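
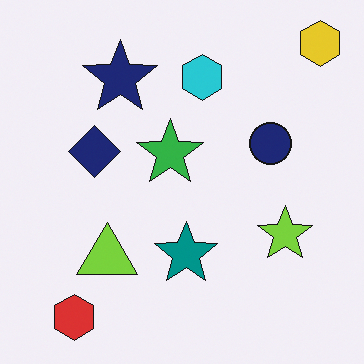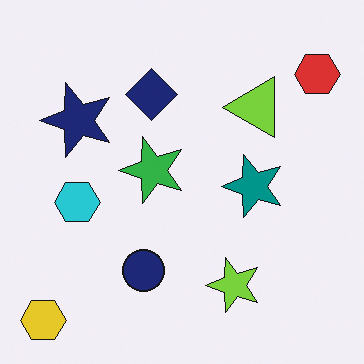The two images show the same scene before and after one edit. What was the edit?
The transformation is: transposed (reflected across the top-left ↔ bottom-right diagonal).

Shapes have swapped their row and column positions — what was in the top-right is now in the bottom-left — a diagonal reflection.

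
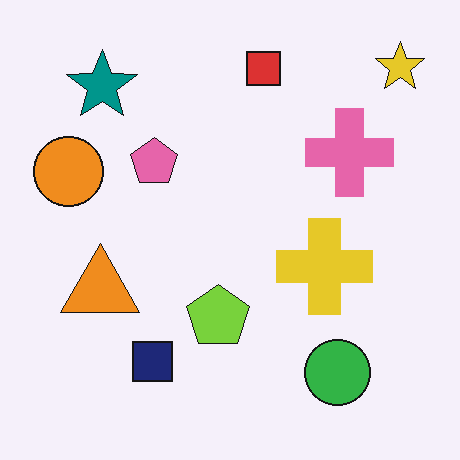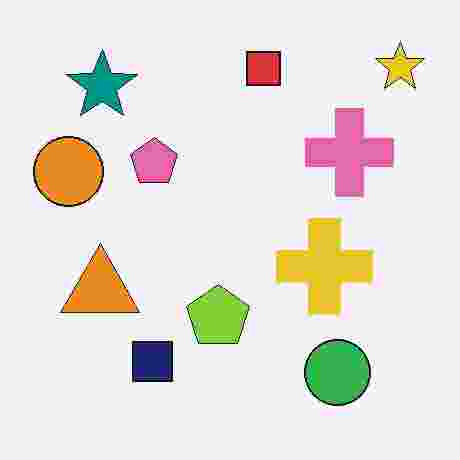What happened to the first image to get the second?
The transformation is: degraded with heavy JPEG compression.

Blocky 8×8 compression artifacts appear around shape edges and the flat background shows ringing — characteristic JPEG degradation.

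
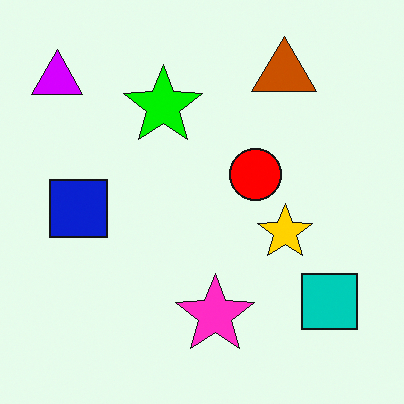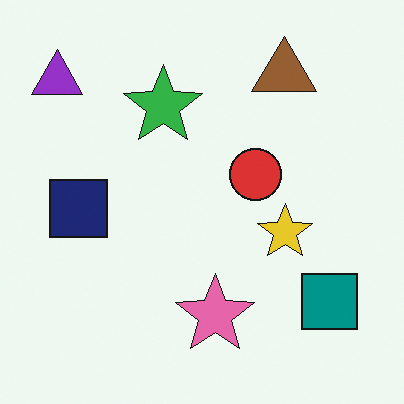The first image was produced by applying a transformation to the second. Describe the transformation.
The first image is the second heavily oversaturated.

All colors are more vivid — a global saturation change.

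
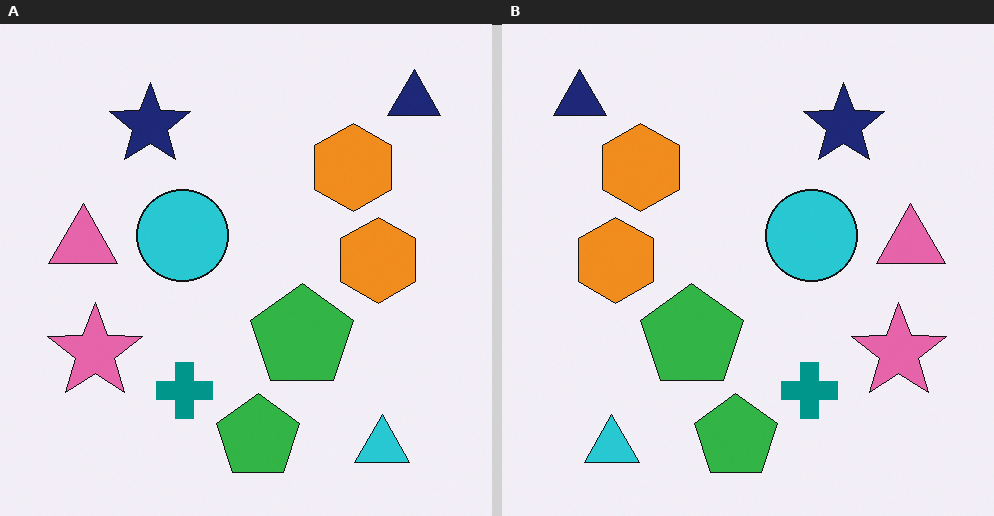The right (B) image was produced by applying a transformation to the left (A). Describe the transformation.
This is the original image flipped horizontally (left ↔ right).

The navy triangle is in the top-right of the left (A) image and the top-left of the right (B) — shapes on opposite sides of the vertical midline have swapped in a mirror flip.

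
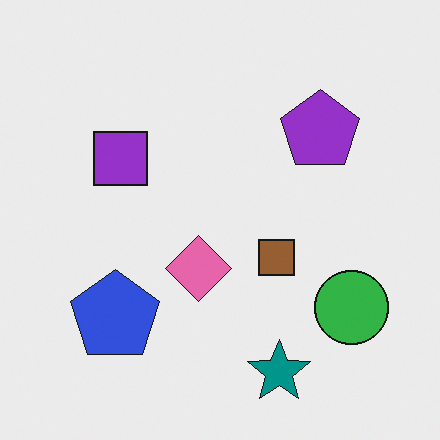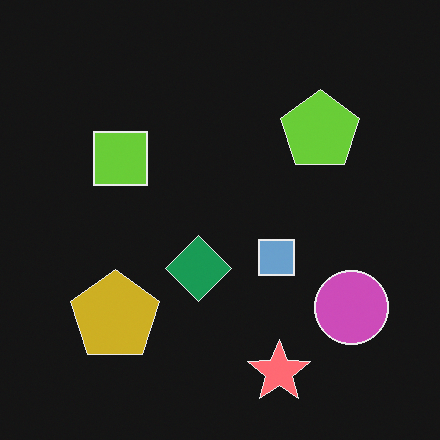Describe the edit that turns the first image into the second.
The image was color-inverted (negative).

The light background has become dark and every shape's color is its complement — a photographic negative.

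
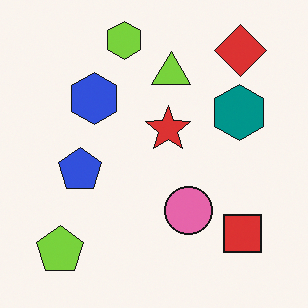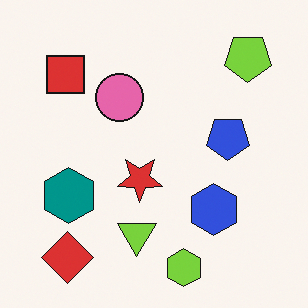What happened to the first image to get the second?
Rotated 180°.

The red diamond sits in the top-right of the first image and the bottom-left of the second — consistent with a whole-image 180° rotation.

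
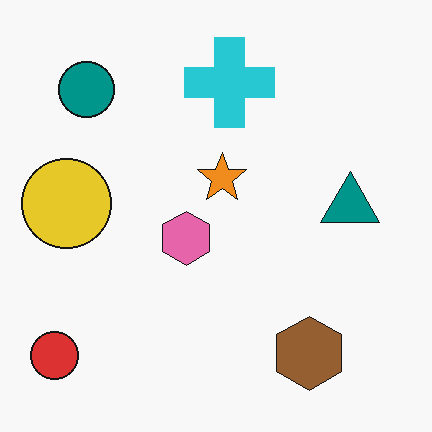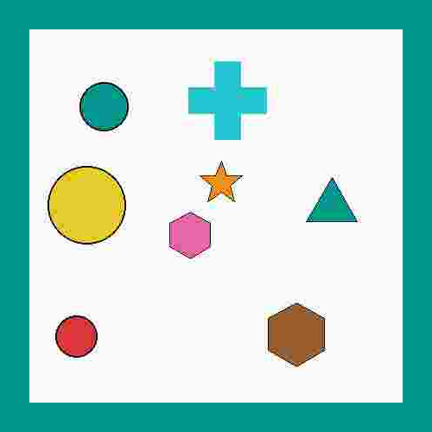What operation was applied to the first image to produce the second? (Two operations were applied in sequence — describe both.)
The second image is the first heavily JPEG-compressed with obvious blocking artifacts, then framed with a teal border.

Blocky 8×8 compression artifacts appear around shape edges and the flat background shows ringing — characteristic JPEG degradation. A solid teal frame runs around the edge of the second image, with the content slightly shrunk inside it.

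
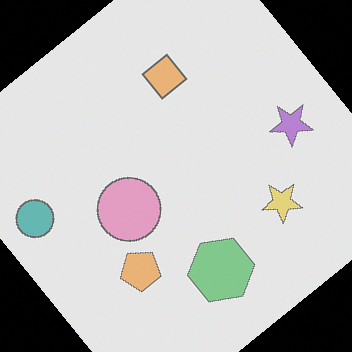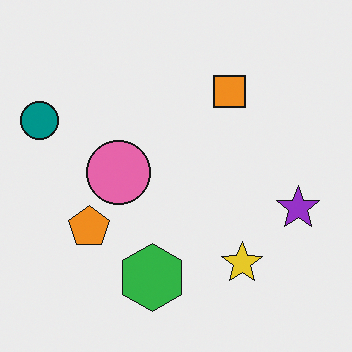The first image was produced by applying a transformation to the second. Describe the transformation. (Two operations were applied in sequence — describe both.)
The image was given much lower contrast, then rotated counter-clockwise by a large amount — several tens of degrees.

Tones are pushed toward mid-grey across the whole image — a global contrast change. Every shape is tilted by the same angle and the image corners show triangular fill wedges — a whole-image rotation by a non-right angle.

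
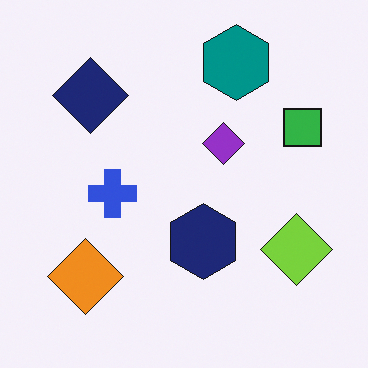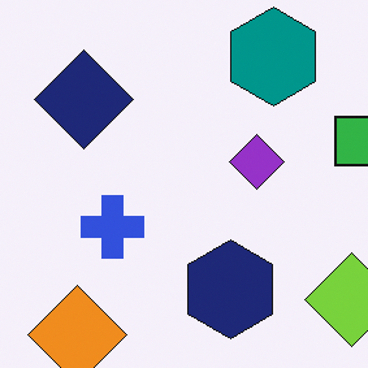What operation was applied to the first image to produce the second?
The second image is the first cropped to a modestly smaller region and rescaled.

The visible shapes are larger and the field of view is narrower; shapes near the original edges may be partly or wholly outside the frame — a crop-and-rescale.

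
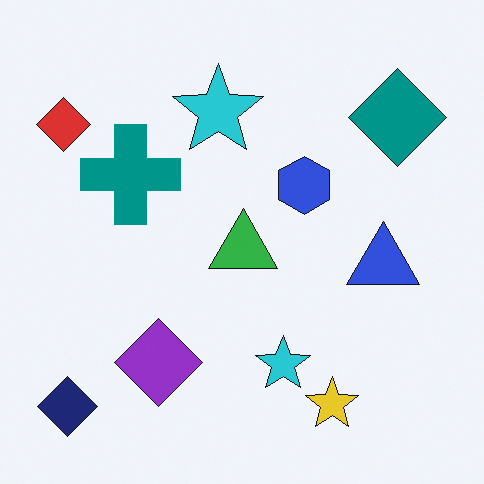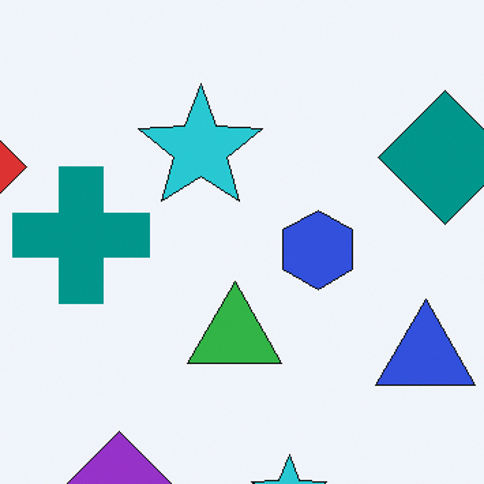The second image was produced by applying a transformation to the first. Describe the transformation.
Cropped slightly and scaled back up.

The visible shapes are larger and the field of view is narrower; shapes near the original edges may be partly or wholly outside the frame — a crop-and-rescale.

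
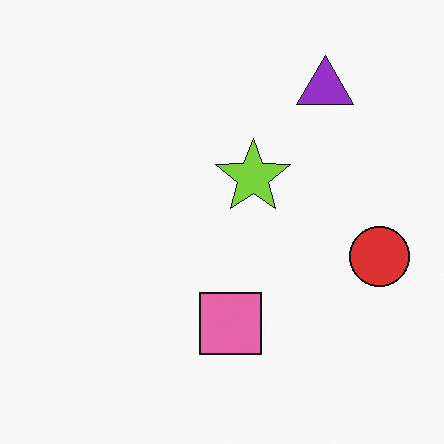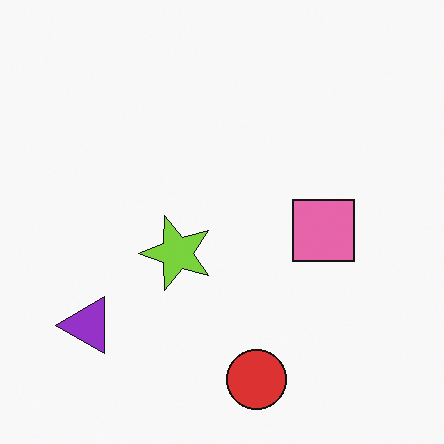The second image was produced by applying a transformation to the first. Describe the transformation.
This is the original image transposed (reflected across the top-left ↔ bottom-right diagonal).

Shapes have swapped their row and column positions — what was in the top-right is now in the bottom-left — a diagonal reflection.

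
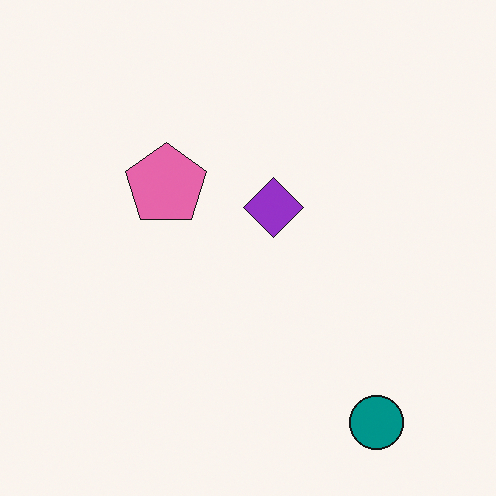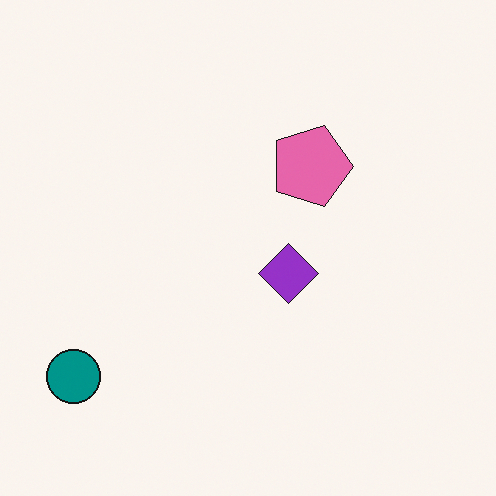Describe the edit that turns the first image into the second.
The image was rotated 90° clockwise.

The teal circle sits in the bottom-right of the first image and the bottom-left of the second — consistent with a whole-image 90° clockwise rotation.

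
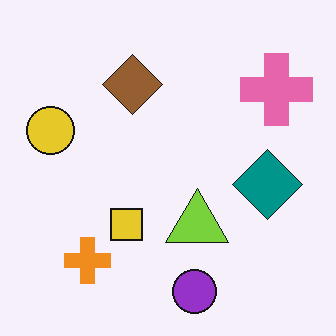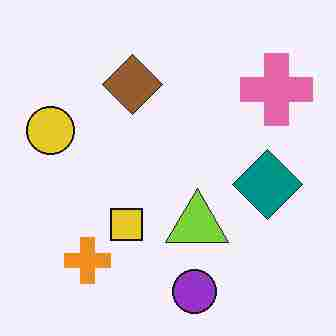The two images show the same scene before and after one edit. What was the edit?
The image was degraded with heavy JPEG compression.

Blocky 8×8 compression artifacts appear around shape edges and the flat background shows ringing — characteristic JPEG degradation.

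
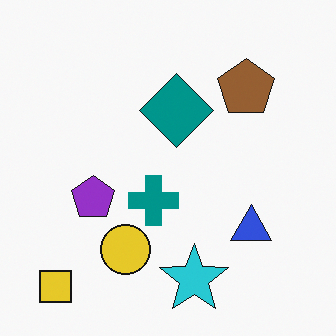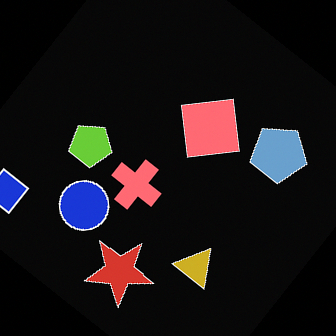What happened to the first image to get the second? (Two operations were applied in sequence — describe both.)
Color-inverted (negative), then rotated clockwise by a large amount — several tens of degrees.

The light background has become dark and every shape's color is its complement — a photographic negative. Every shape is tilted by the same angle and the image corners show triangular fill wedges — a whole-image rotation by a non-right angle.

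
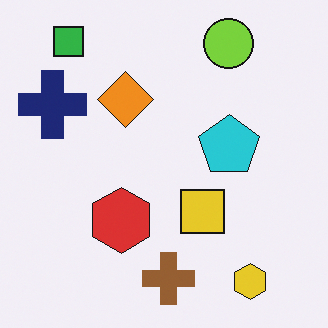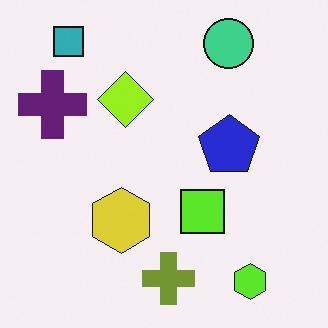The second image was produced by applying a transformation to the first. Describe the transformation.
It was hue-shifted by a small amount.

Every shape's color has rotated by the same amount around the hue wheel — a uniform hue shift.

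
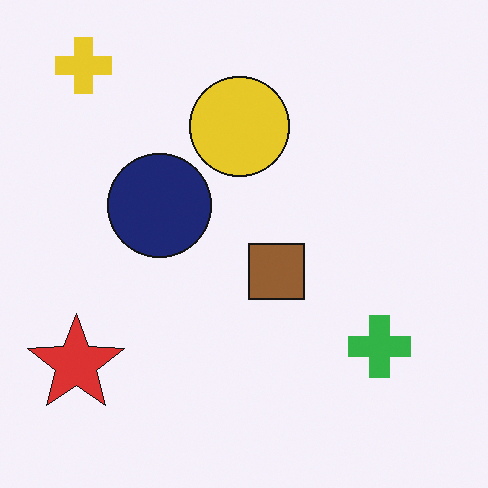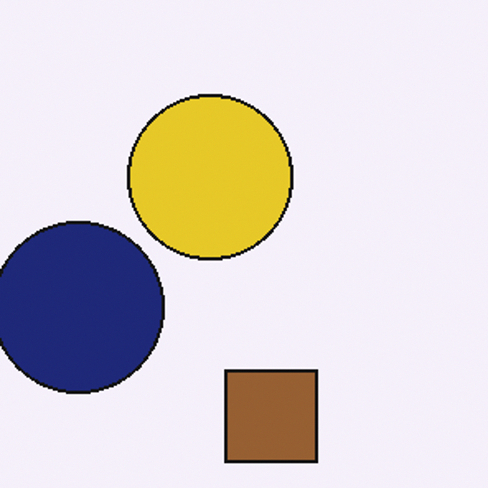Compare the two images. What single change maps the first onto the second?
Cropped to a noticeably smaller region and rescaled.

The visible shapes are larger and the field of view is narrower; shapes near the original edges may be partly or wholly outside the frame — a crop-and-rescale.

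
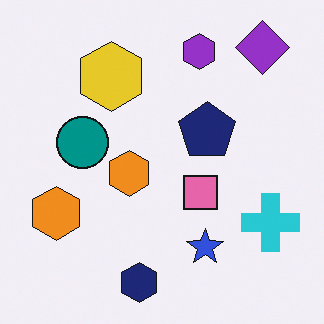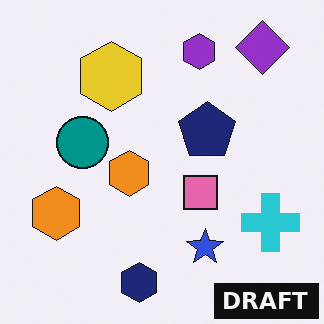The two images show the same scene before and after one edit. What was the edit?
Watermarked with the text "DRAFT" in the lower-right corner.

A dark label reading "DRAFT" appears in the lower-right corner.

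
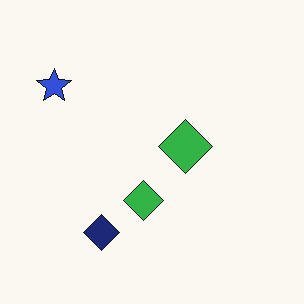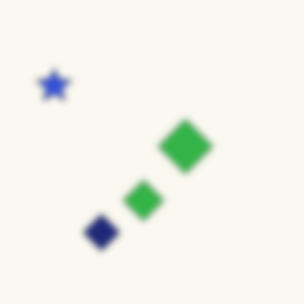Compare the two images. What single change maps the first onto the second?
The image was noticeably gaussian-blurred.

Shape edges and outlines are uniformly softened across the whole image.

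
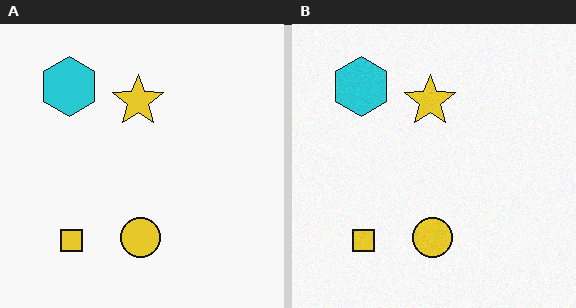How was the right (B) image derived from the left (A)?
It was degraded with a light layer of grain.

Random speckle covers the whole image, including the flat background.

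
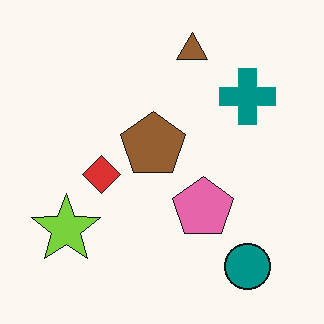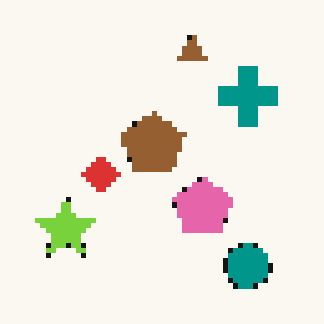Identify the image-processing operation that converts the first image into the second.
The second image is the first lightly pixelated (a mild mosaic effect).

Shapes are reduced to large square blocks; fine edges and outlines are lost — a downscale-then-upscale (mosaic) effect.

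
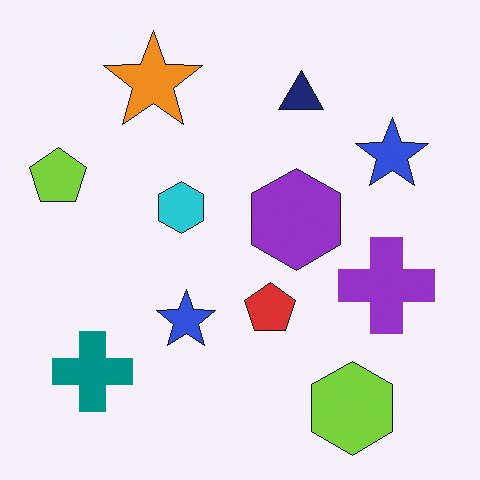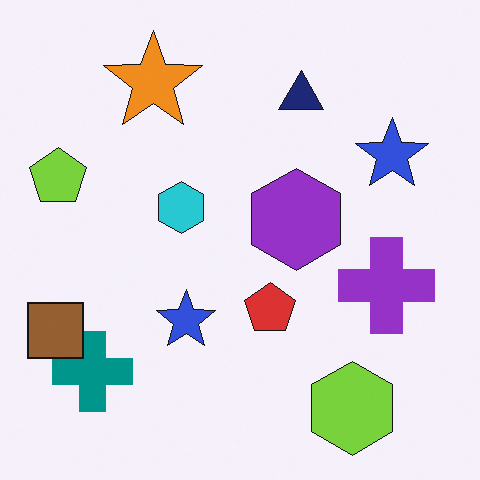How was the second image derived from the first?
It was overlaid with an additional brown square.

A brown square appears in the second image that is absent from the first.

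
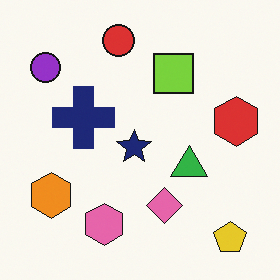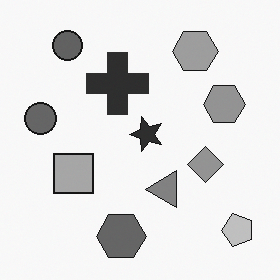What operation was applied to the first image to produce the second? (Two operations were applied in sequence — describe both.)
This is the original image transposed (reflected across the top-left ↔ bottom-right diagonal), then converted to grayscale.

Shapes have swapped their row and column positions — what was in the top-right is now in the bottom-left — a diagonal reflection. All color is removed — every shape is now a shade of grey.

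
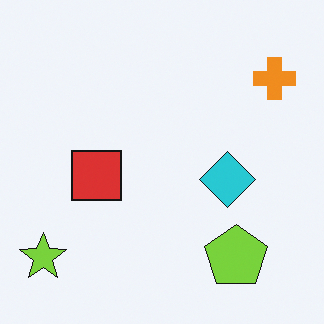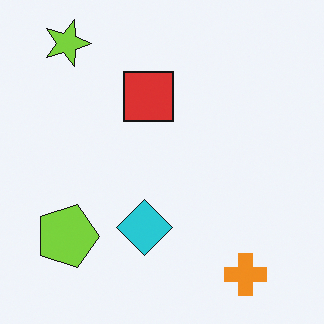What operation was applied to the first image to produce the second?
The transformation is: rotated 90° clockwise.

The lime star sits in the bottom-left of the first image and the top-left of the second — consistent with a whole-image 90° clockwise rotation.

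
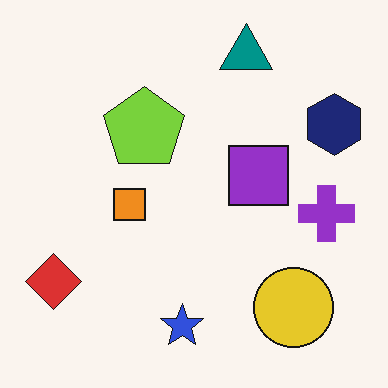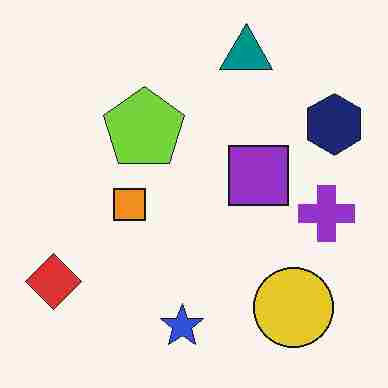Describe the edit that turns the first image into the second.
It was heavily JPEG-compressed with obvious blocking artifacts.

Blocky 8×8 compression artifacts appear around shape edges and the flat background shows ringing — characteristic JPEG degradation.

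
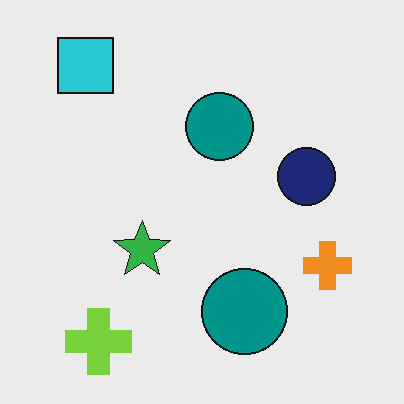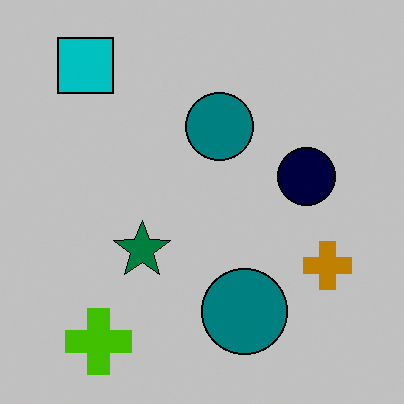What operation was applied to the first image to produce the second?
The image was heavily posterized to just a handful of flat colors.

Each flat color has snapped to a coarser quantized level — most visibly, the near-white background has dropped to a flat grey.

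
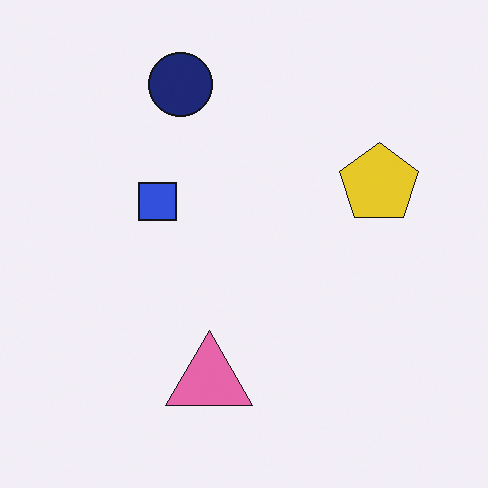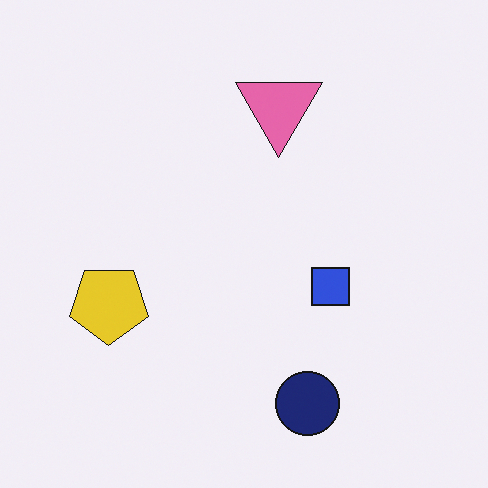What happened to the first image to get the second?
The image was rotated 180°.

The navy circle sits in the top of the first image and the bottom of the second — consistent with a whole-image 180° rotation.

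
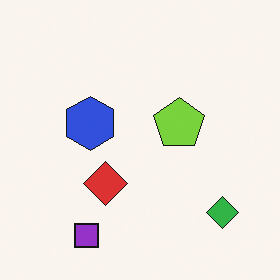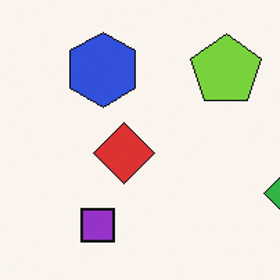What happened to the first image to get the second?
This is the original image cropped to a modestly smaller region and rescaled.

The visible shapes are larger and the field of view is narrower; shapes near the original edges may be partly or wholly outside the frame — a crop-and-rescale.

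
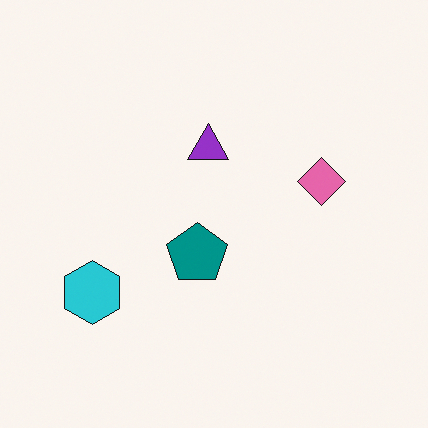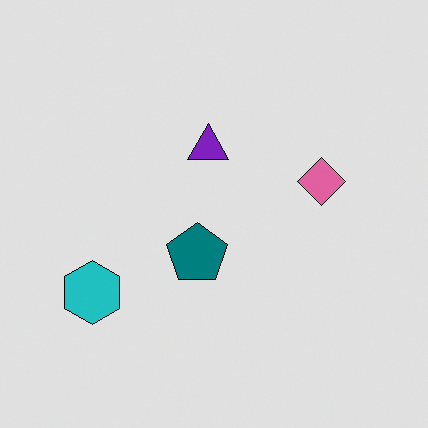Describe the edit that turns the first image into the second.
The transformation is: moderately posterized.

Each flat color has snapped to a coarser quantized level — most visibly, the near-white background has dropped to a flat grey.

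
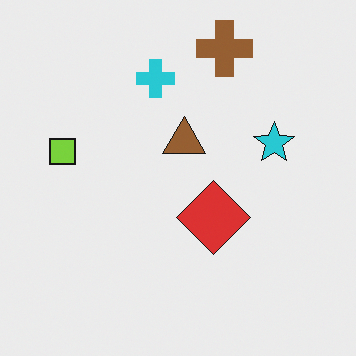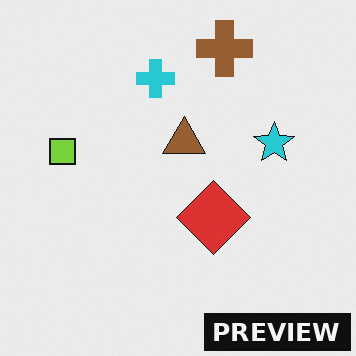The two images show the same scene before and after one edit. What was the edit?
The image was watermarked with the text "PREVIEW" in the lower-right corner.

A dark label reading "PREVIEW" appears in the lower-right corner.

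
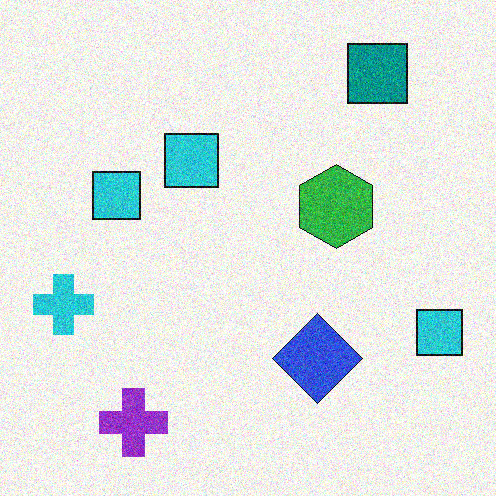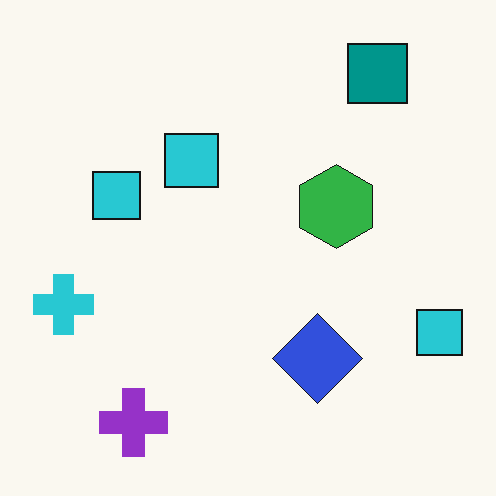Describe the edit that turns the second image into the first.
Degraded with moderate additive noise.

Random speckle covers the whole image, including the flat background.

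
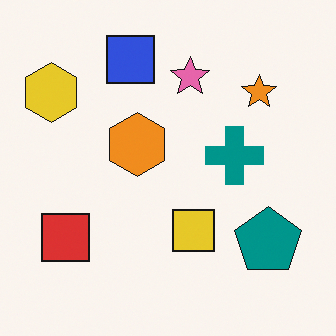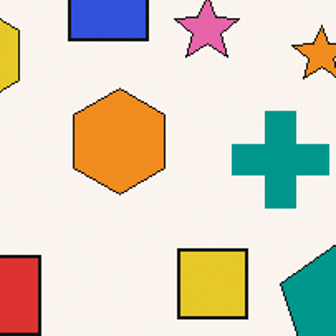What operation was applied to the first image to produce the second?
The image was cropped tightly and scaled back up.

The visible shapes are larger and the field of view is narrower; shapes near the original edges may be partly or wholly outside the frame — a crop-and-rescale.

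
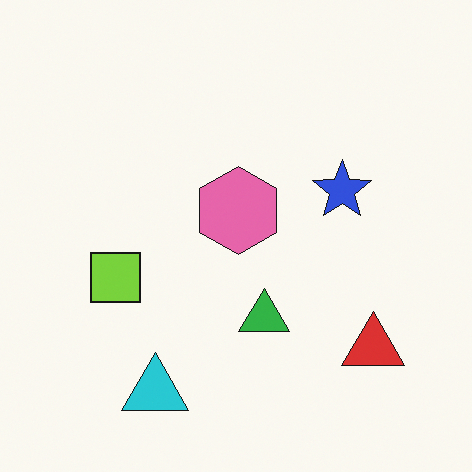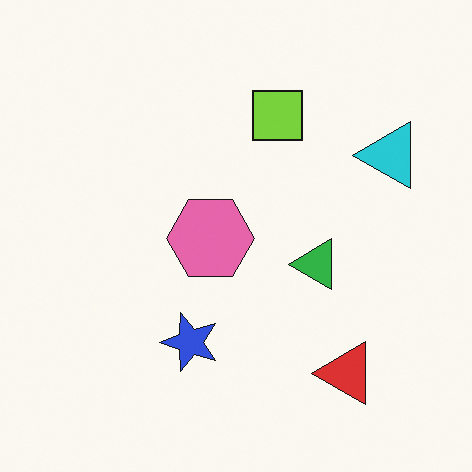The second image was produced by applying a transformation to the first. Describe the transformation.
Transposed (reflected across the top-left ↔ bottom-right diagonal).

Shapes have swapped their row and column positions — what was in the top-right is now in the bottom-left — a diagonal reflection.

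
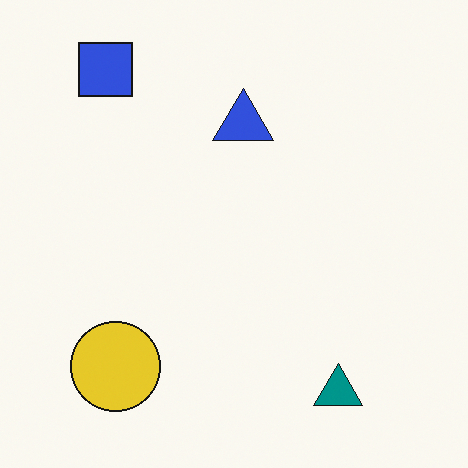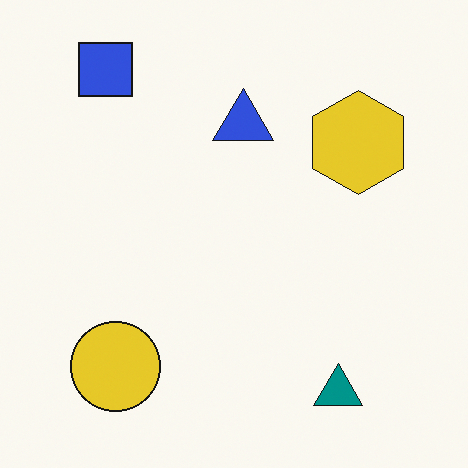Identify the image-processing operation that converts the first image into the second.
It was overlaid with an additional yellow hexagon.

A yellow hexagon appears in the second image that is absent from the first.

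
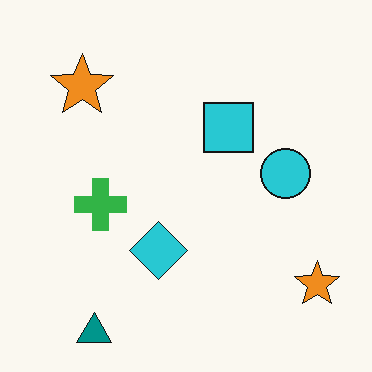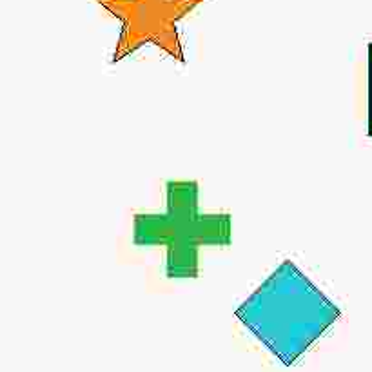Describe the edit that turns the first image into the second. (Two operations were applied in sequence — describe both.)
The second image is the first heavily JPEG-compressed with obvious blocking artifacts, then cropped tightly and scaled back up.

Blocky 8×8 compression artifacts appear around shape edges and the flat background shows ringing — characteristic JPEG degradation. The visible shapes are larger and the field of view is narrower; shapes near the original edges may be partly or wholly outside the frame — a crop-and-rescale.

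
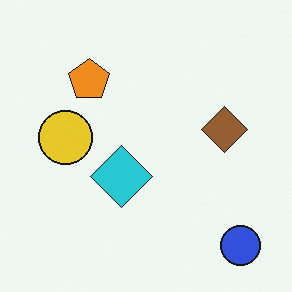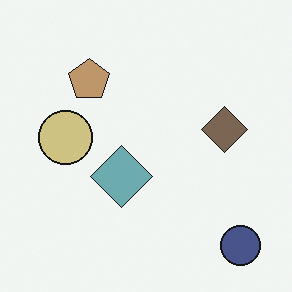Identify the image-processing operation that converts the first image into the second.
It was heavily desaturated.

All colors are more muted and greyish — a global saturation change.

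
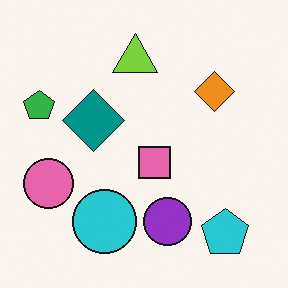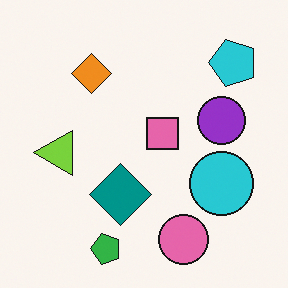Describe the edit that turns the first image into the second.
The second image is the first rotated 90° counter-clockwise.

The cyan pentagon sits in the bottom-right of the first image and the top-right of the second — consistent with a whole-image 90° counter-clockwise rotation.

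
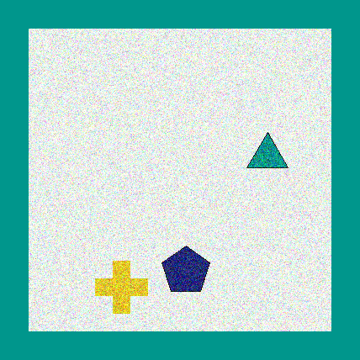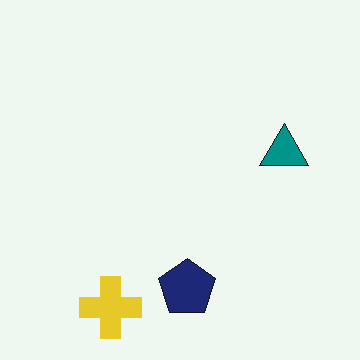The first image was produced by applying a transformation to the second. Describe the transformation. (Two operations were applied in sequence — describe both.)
The image was degraded with strong gaussian noise, then framed with a teal border.

Random speckle covers the whole image, including the flat background. A solid teal frame runs around the edge of the first image, with the content slightly shrunk inside it.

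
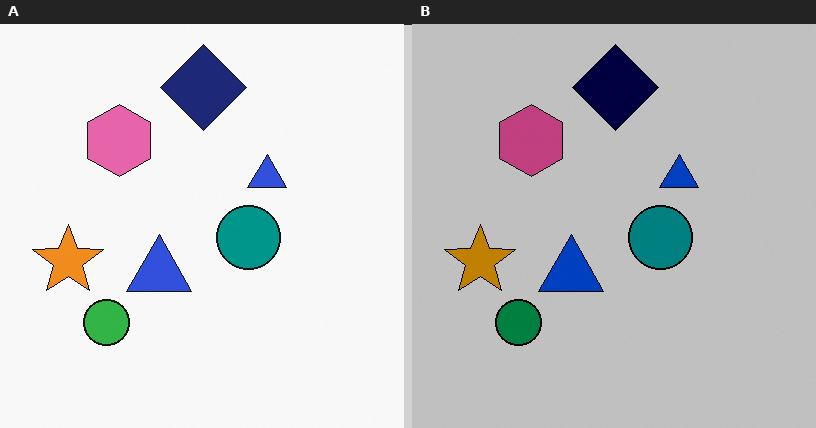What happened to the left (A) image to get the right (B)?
Heavily posterized to just a handful of flat colors.

Each flat color has snapped to a coarser quantized level — most visibly, the near-white background has dropped to a flat grey.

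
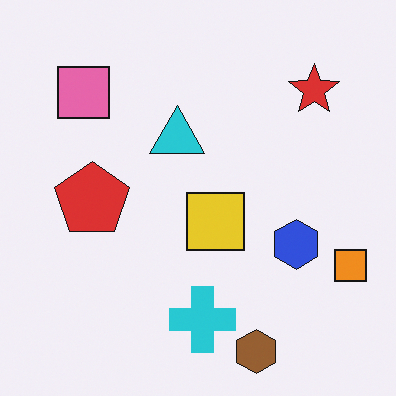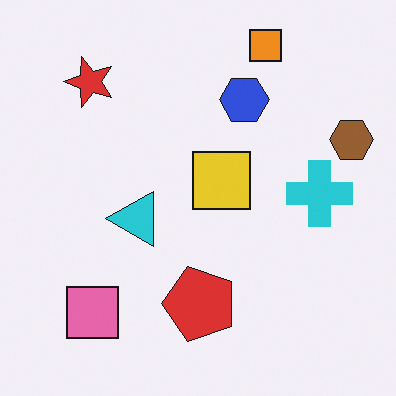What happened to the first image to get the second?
This is the original image rotated 90° counter-clockwise.

The orange square sits in the bottom-right of the first image and the top-right of the second — consistent with a whole-image 90° counter-clockwise rotation.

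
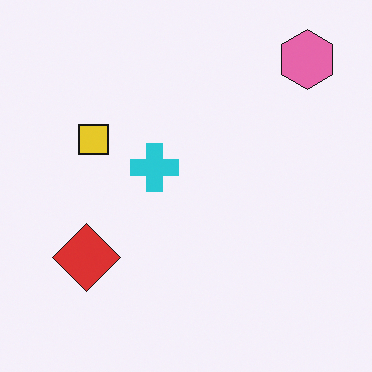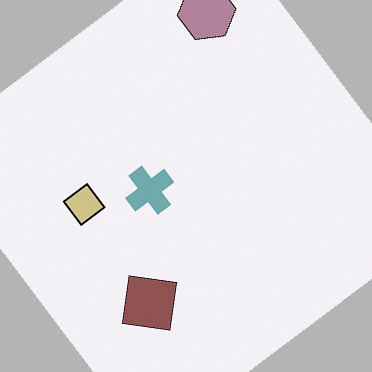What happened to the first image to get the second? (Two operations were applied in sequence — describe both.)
This is the original image rotated counter-clockwise by a large amount — several tens of degrees, then heavily desaturated.

Every shape is tilted by the same angle and the image corners show triangular fill wedges — a whole-image rotation by a non-right angle. All colors are more muted and greyish — a global saturation change.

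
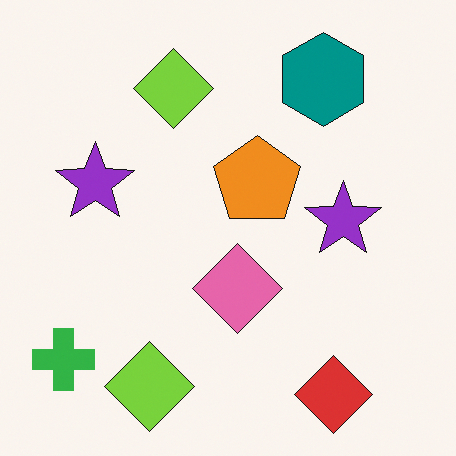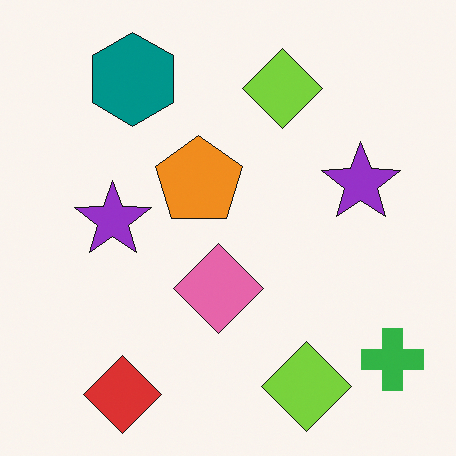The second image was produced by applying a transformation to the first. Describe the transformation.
The transformation is: flipped horizontally (left ↔ right).

The green cross is in the bottom-left of the first image and the bottom-right of the second — shapes on opposite sides of the vertical midline have swapped in a mirror flip.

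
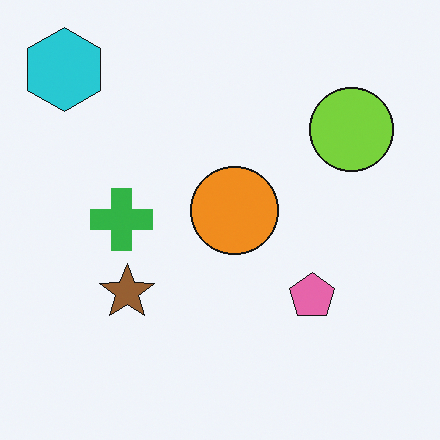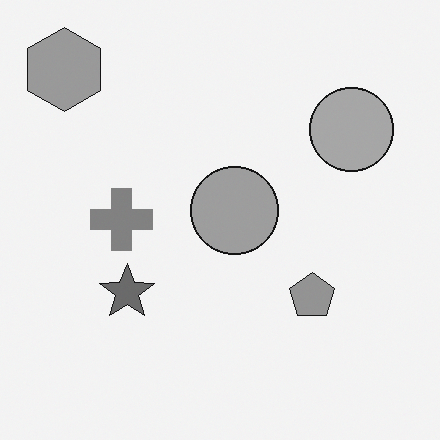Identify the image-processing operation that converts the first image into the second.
The transformation is: converted to grayscale.

All color is removed — every shape is now a shade of grey.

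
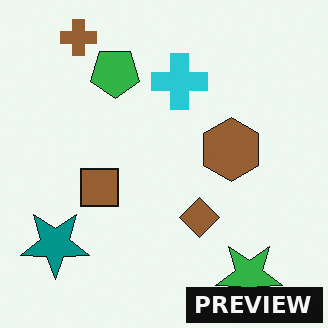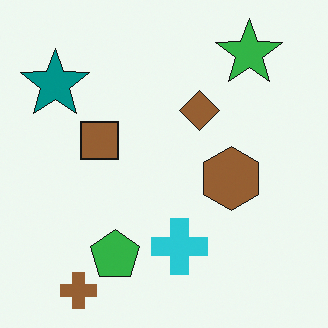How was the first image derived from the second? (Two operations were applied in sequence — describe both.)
The transformation is: flipped vertically (top ↔ bottom), then watermarked with the text "PREVIEW" in the lower-right corner.

The brown cross is in the bottom-left of the second image and the top-left of the first — shapes on opposite sides of the horizontal midline have swapped in a mirror flip. A dark label reading "PREVIEW" appears in the lower-right corner.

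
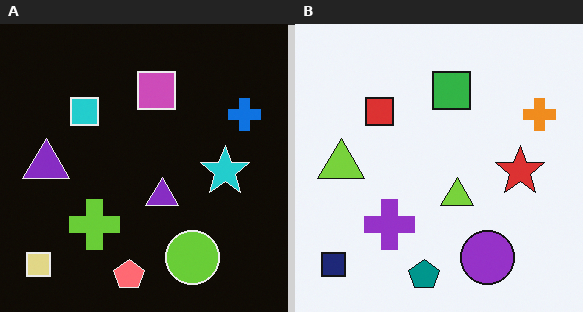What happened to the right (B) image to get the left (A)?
This is the original image color-inverted (negative).

The light background has become dark and every shape's color is its complement — a photographic negative.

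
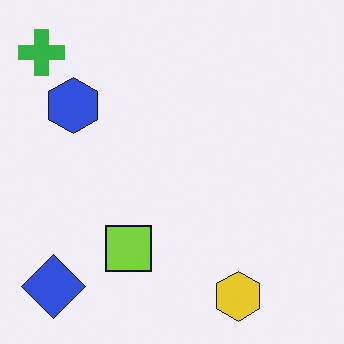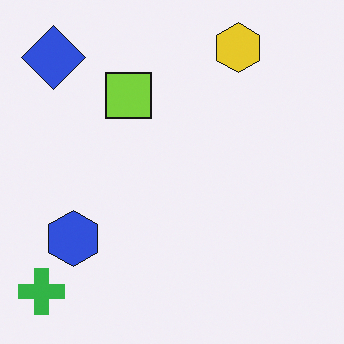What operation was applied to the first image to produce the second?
The image was flipped vertically (top ↔ bottom).

The yellow hexagon is in the bottom-right of the first image and the top-right of the second — shapes on opposite sides of the horizontal midline have swapped in a mirror flip.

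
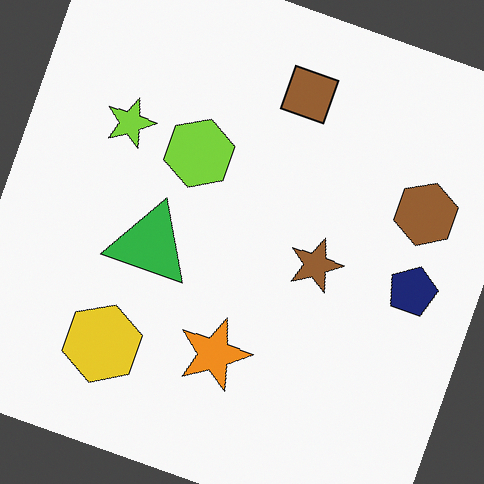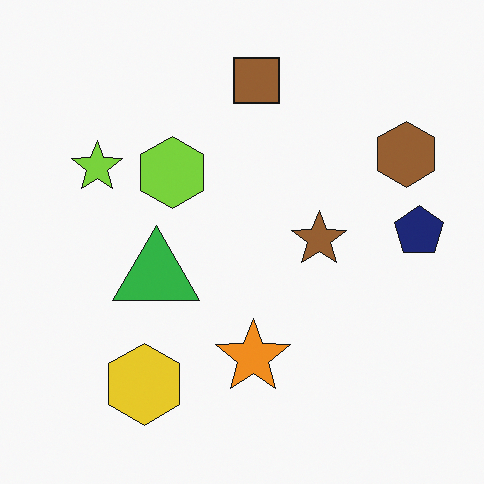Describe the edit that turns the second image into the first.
The first image is the second rotated clockwise by a moderate amount.

Every shape is tilted by the same angle and the image corners show triangular fill wedges — a whole-image rotation by a non-right angle.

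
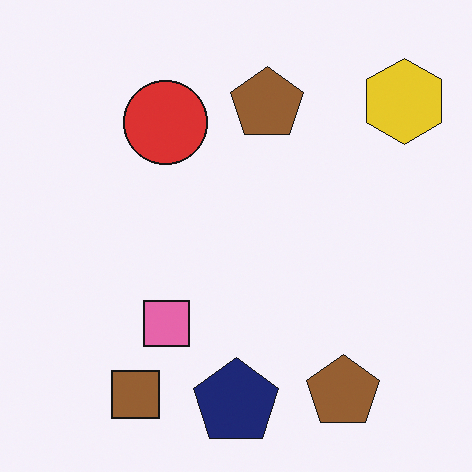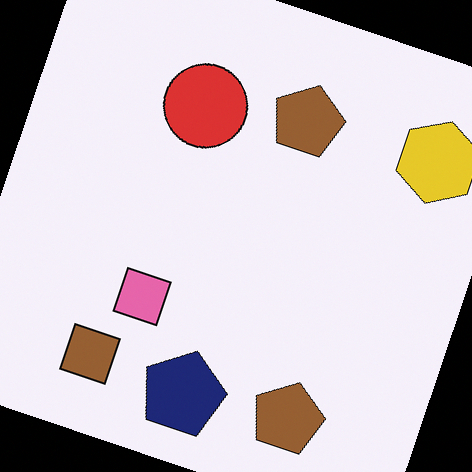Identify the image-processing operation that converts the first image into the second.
Rotated clockwise by a clearly visible amount.

Every shape is tilted by the same angle and the image corners show triangular fill wedges — a whole-image rotation by a non-right angle.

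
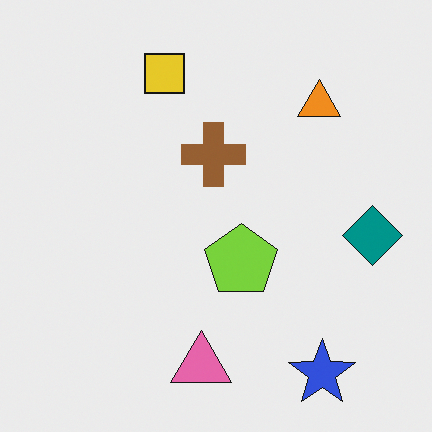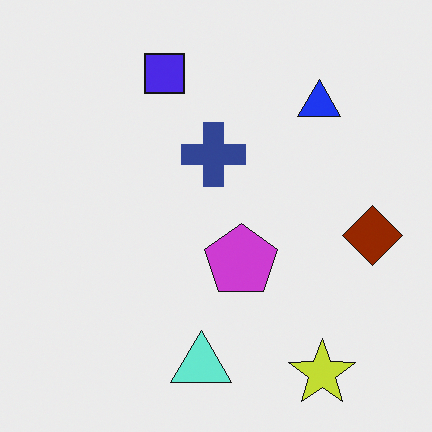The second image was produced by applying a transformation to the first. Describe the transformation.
The second image is the first hue-shifted through roughly half the color wheel.

Every shape's color has rotated by the same amount around the hue wheel — a uniform hue shift.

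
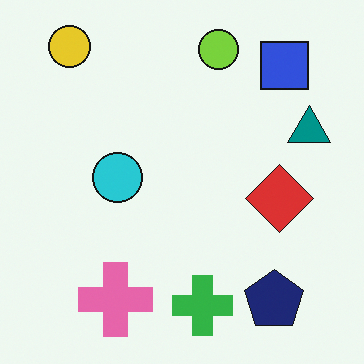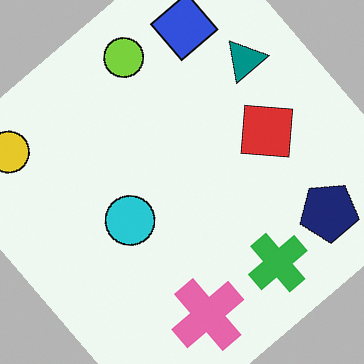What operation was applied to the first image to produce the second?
This is the original image rotated counter-clockwise by a large amount — several tens of degrees.

Every shape is tilted by the same angle and the image corners show triangular fill wedges — a whole-image rotation by a non-right angle.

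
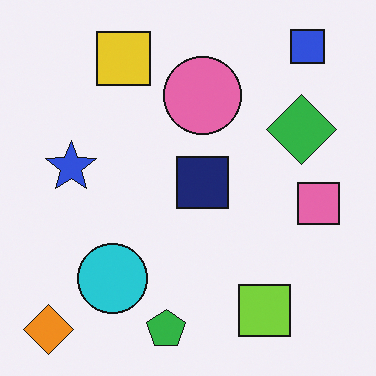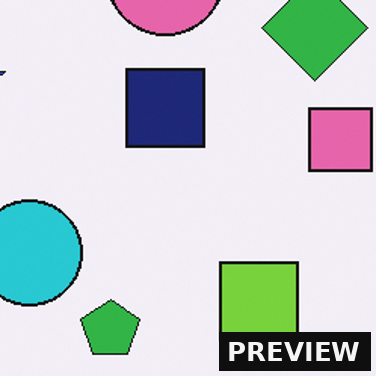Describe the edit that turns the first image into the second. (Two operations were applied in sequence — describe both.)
It was cropped slightly and scaled back up, then watermarked with the text "PREVIEW" in the lower-right corner.

The visible shapes are larger and the field of view is narrower; shapes near the original edges may be partly or wholly outside the frame — a crop-and-rescale. A dark label reading "PREVIEW" appears in the lower-right corner.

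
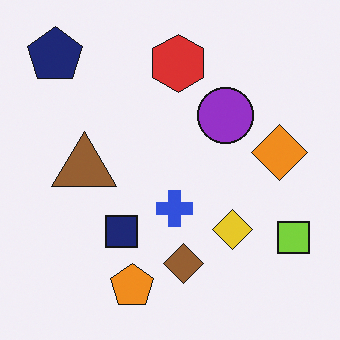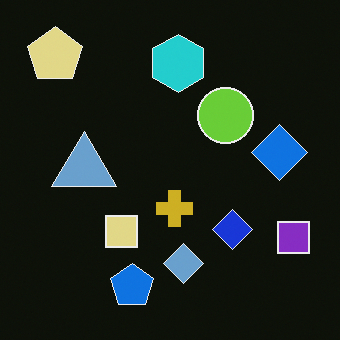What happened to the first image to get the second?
Color-inverted (negative).

The light background has become dark and every shape's color is its complement — a photographic negative.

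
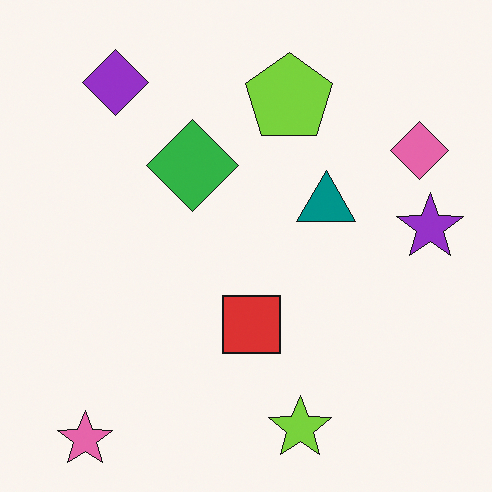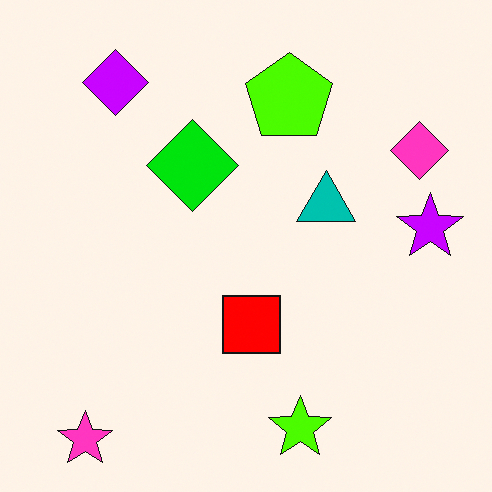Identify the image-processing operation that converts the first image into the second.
The second image is the first made much more vivid (saturation change).

All colors are more vivid — a global saturation change.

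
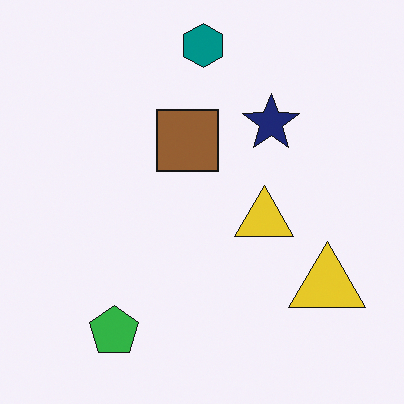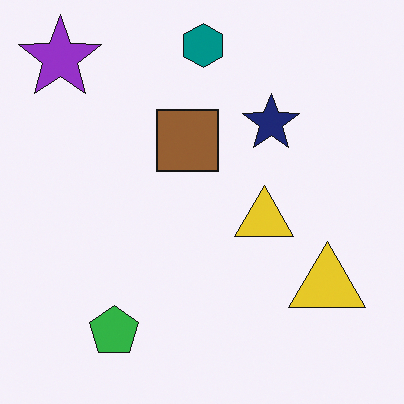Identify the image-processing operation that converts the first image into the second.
The image was overlaid with an additional purple star.

A purple star appears in the second image that is absent from the first.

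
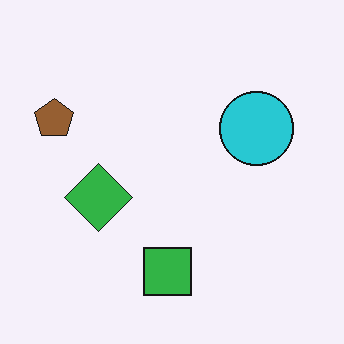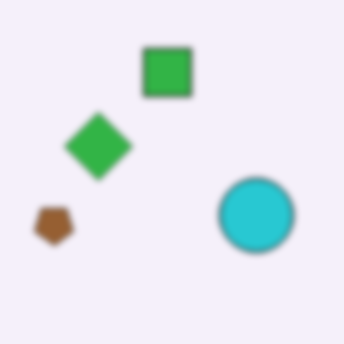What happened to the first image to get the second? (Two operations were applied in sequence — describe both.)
The image was flipped vertically (top ↔ bottom), then moderately blurred.

The green square is in the bottom of the first image and the top of the second — shapes on opposite sides of the horizontal midline have swapped in a mirror flip. Shape edges and outlines are uniformly softened across the whole image.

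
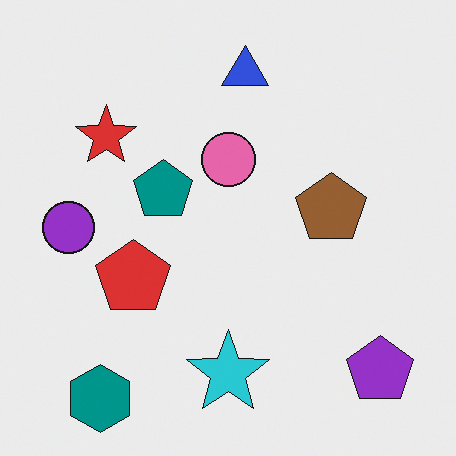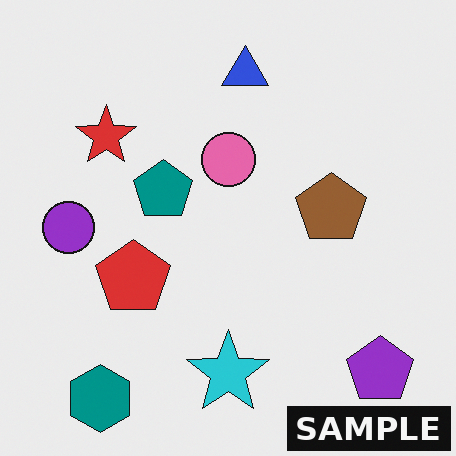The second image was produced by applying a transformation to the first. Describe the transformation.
Watermarked with the text "SAMPLE" in the lower-right corner.

A dark label reading "SAMPLE" appears in the lower-right corner.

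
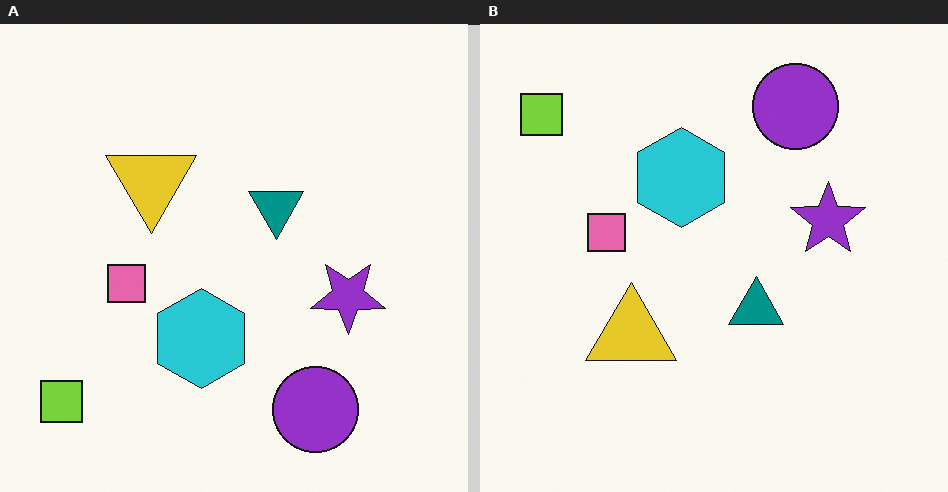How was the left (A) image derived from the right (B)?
Flipped vertically (top ↔ bottom).

The purple circle is in the top-right of the right (B) image and the bottom-right of the left (A) — shapes on opposite sides of the horizontal midline have swapped in a mirror flip.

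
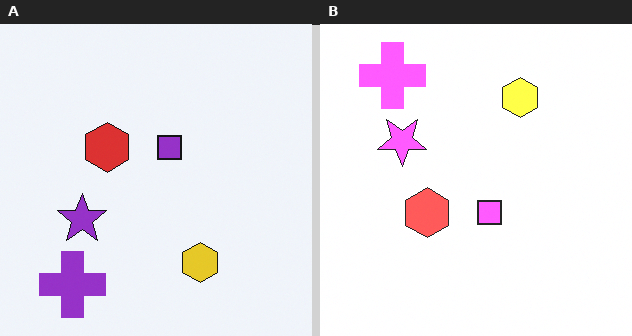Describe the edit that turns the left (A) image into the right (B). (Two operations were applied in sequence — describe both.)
Substantially brightened, then flipped vertically (top ↔ bottom).

Every pixel — background and shapes alike — is uniformly brightened. The purple cross is in the bottom-left of the left (A) image and the top-left of the right (B) — shapes on opposite sides of the horizontal midline have swapped in a mirror flip.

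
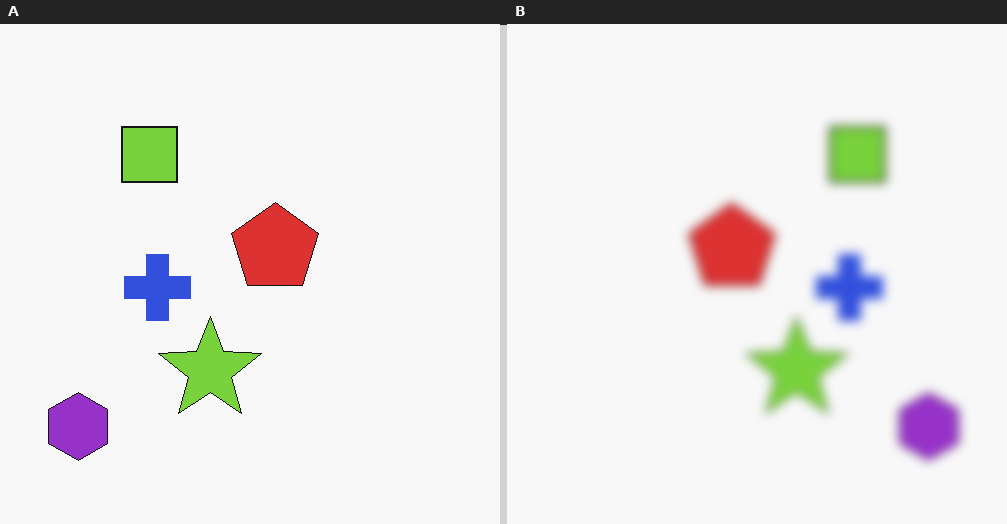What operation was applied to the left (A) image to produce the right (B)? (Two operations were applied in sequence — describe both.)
The right (B) image is the left (A) flipped horizontally (left ↔ right), then strongly gaussian-blurred.

The purple hexagon is in the bottom-left of the left (A) image and the bottom-right of the right (B) — shapes on opposite sides of the vertical midline have swapped in a mirror flip. Shape edges and outlines are uniformly softened across the whole image.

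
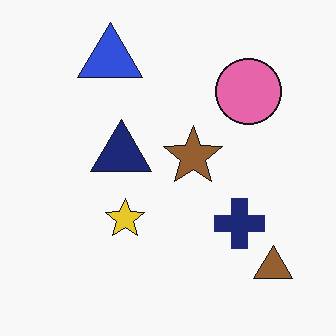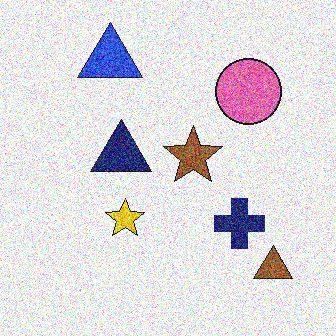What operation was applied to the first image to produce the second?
Degraded with heavy additive noise.

Random speckle covers the whole image, including the flat background.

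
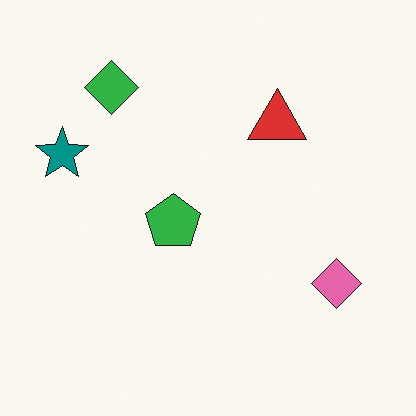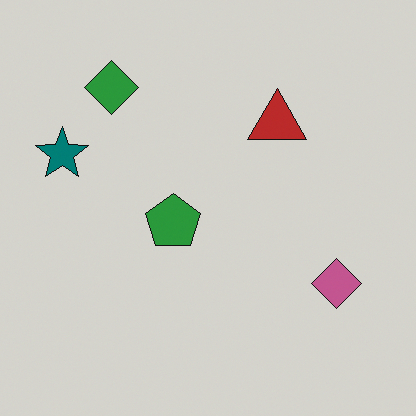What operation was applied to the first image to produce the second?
It was slightly darkened.

Every pixel — background and shapes alike — is uniformly darkened.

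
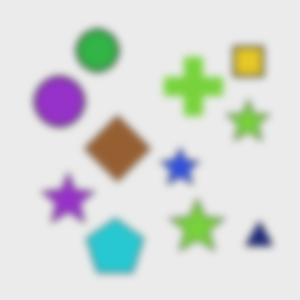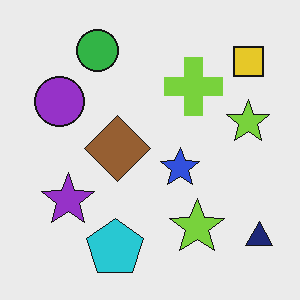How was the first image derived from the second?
This is the original image noticeably gaussian-blurred.

Shape edges and outlines are uniformly softened across the whole image.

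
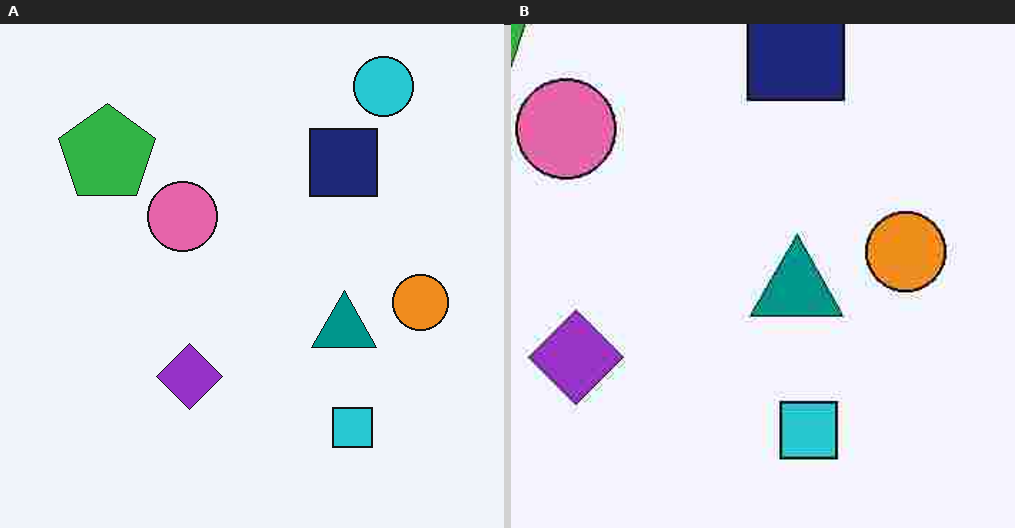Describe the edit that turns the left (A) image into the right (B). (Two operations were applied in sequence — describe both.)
It was degraded with heavy JPEG compression, then cropped slightly and scaled back up.

Blocky 8×8 compression artifacts appear around shape edges and the flat background shows ringing — characteristic JPEG degradation. The visible shapes are larger and the field of view is narrower; shapes near the original edges may be partly or wholly outside the frame — a crop-and-rescale.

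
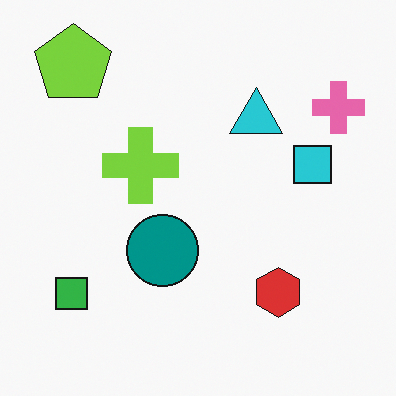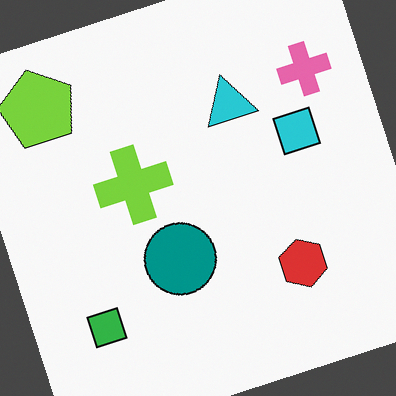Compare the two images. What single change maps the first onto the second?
The second image is the first rotated counter-clockwise by a moderate amount.

Every shape is tilted by the same angle and the image corners show triangular fill wedges — a whole-image rotation by a non-right angle.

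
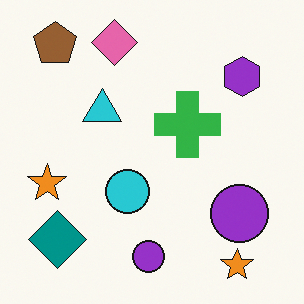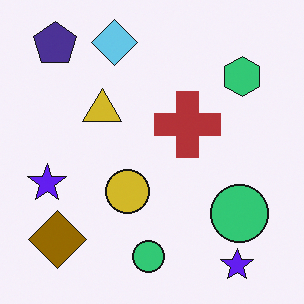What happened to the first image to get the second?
The image was hue-shifted through roughly half the color wheel.

Every shape's color has rotated by the same amount around the hue wheel — a uniform hue shift.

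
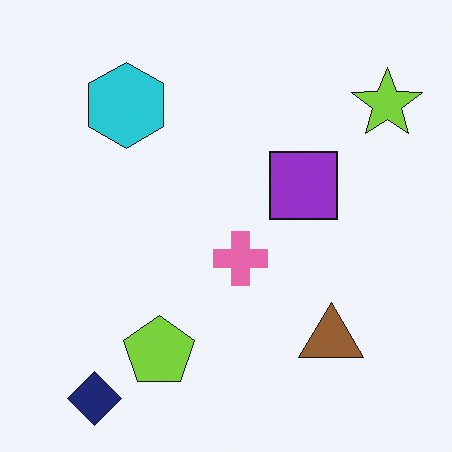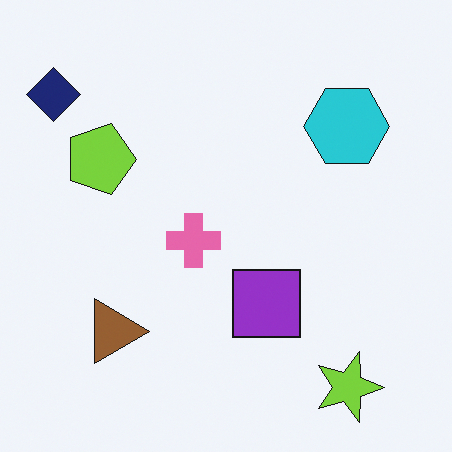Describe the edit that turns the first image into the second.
This is the original image rotated 90° clockwise.

The navy diamond sits in the bottom-left of the first image and the top-left of the second — consistent with a whole-image 90° clockwise rotation.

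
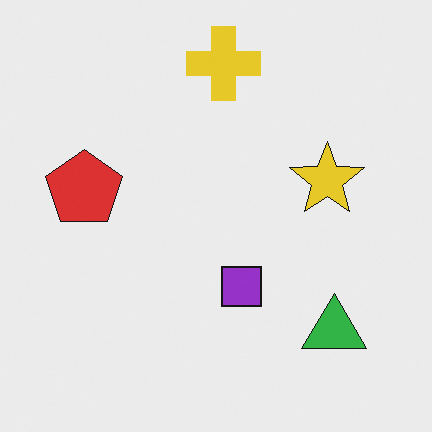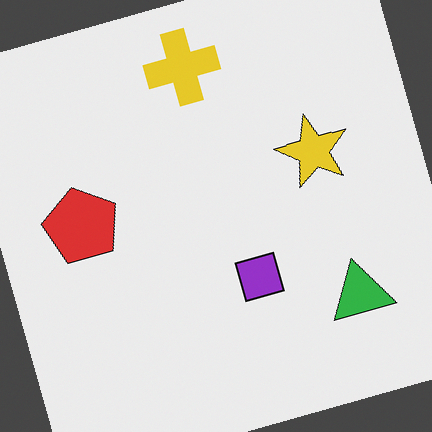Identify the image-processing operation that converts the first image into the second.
It was rotated counter-clockwise by a clearly visible amount.

Every shape is tilted by the same angle and the image corners show triangular fill wedges — a whole-image rotation by a non-right angle.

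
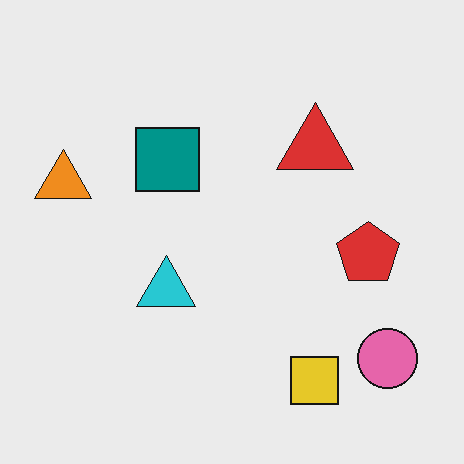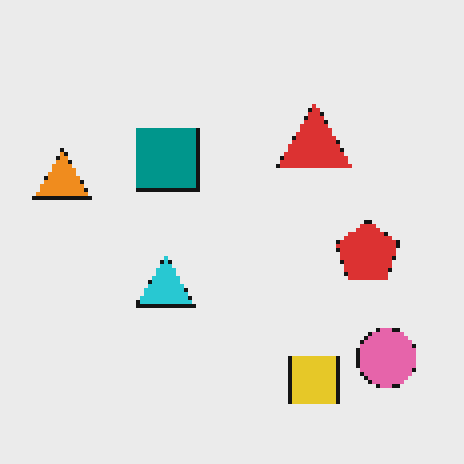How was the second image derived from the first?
It was mildly pixelated.

Shapes are reduced to large square blocks; fine edges and outlines are lost — a downscale-then-upscale (mosaic) effect.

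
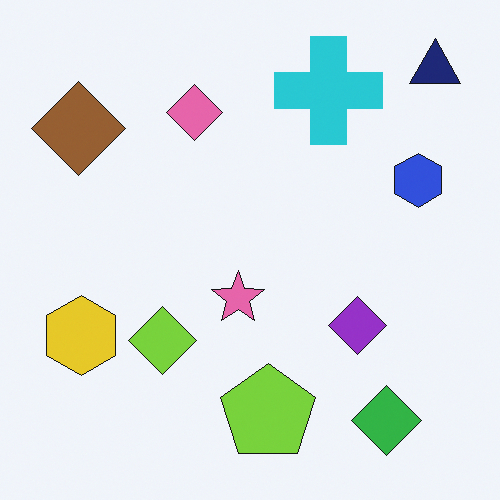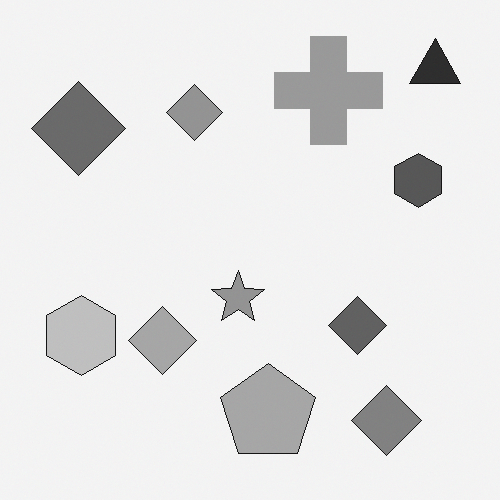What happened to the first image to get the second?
The second image is the first converted to grayscale.

All color is removed — every shape is now a shade of grey.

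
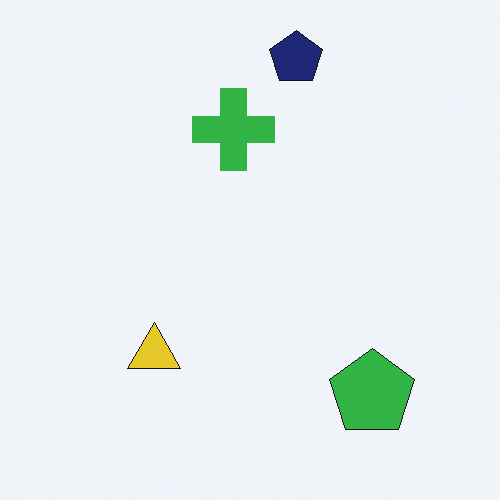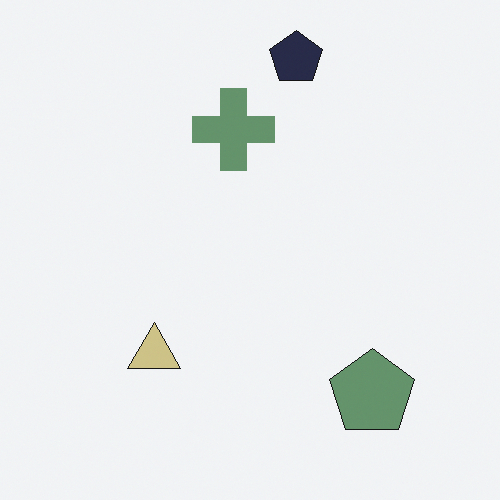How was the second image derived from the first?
It was heavily desaturated.

All colors are more muted and greyish — a global saturation change.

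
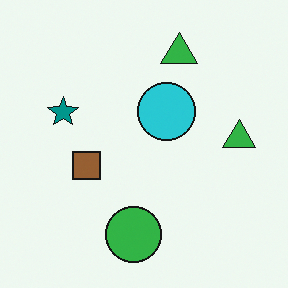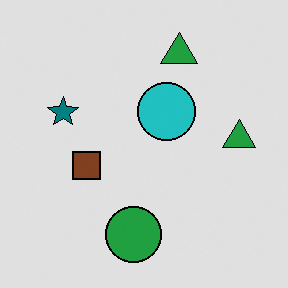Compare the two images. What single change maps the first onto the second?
The second image is the first moderately posterized.

Each flat color has snapped to a coarser quantized level — most visibly, the near-white background has dropped to a flat grey.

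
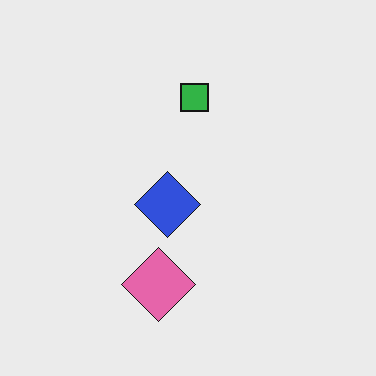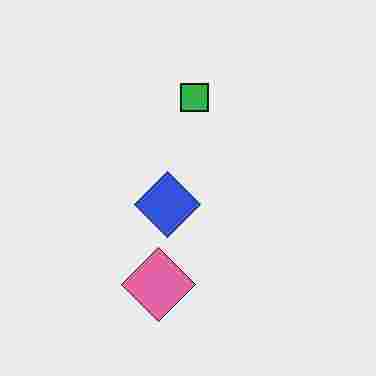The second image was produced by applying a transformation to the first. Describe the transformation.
The transformation is: degraded with heavy JPEG compression.

Blocky 8×8 compression artifacts appear around shape edges and the flat background shows ringing — characteristic JPEG degradation.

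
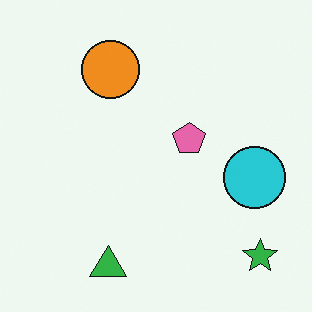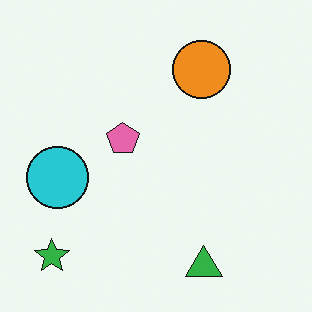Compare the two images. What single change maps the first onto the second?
The transformation is: flipped horizontally (left ↔ right).

The green star is in the bottom-right of the first image and the bottom-left of the second — shapes on opposite sides of the vertical midline have swapped in a mirror flip.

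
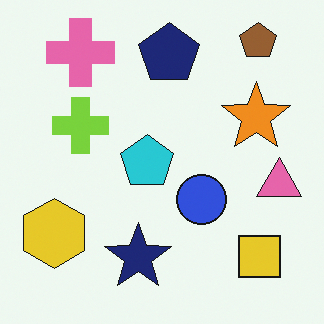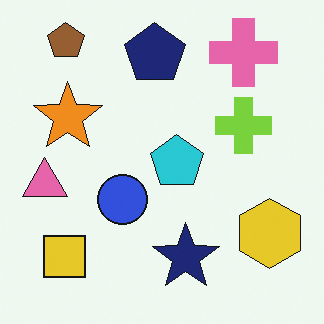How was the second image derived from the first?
The transformation is: flipped horizontally (left ↔ right).

The pink triangle is in the right of the first image and the left of the second — shapes on opposite sides of the vertical midline have swapped in a mirror flip.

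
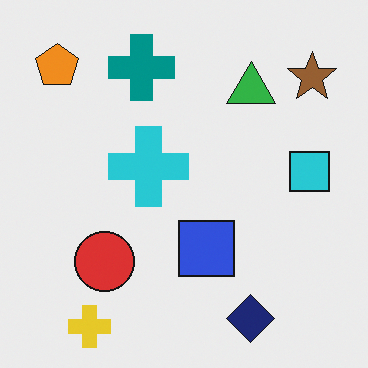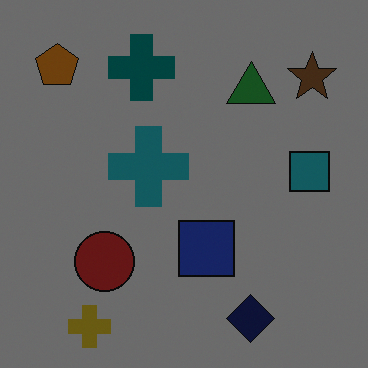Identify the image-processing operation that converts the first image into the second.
The second image is the first noticeably darkened.

Every pixel — background and shapes alike — is uniformly darkened.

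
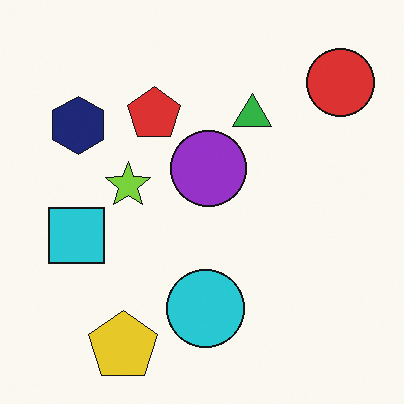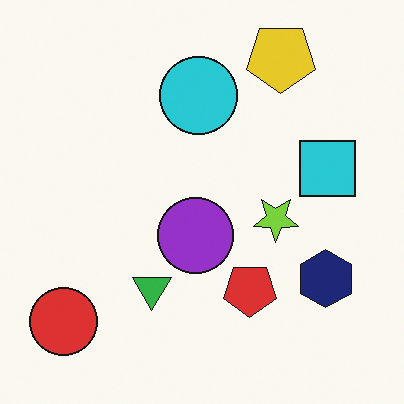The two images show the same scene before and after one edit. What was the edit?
The transformation is: rotated 180°.

The red circle sits in the top-right of the first image and the bottom-left of the second — consistent with a whole-image 180° rotation.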